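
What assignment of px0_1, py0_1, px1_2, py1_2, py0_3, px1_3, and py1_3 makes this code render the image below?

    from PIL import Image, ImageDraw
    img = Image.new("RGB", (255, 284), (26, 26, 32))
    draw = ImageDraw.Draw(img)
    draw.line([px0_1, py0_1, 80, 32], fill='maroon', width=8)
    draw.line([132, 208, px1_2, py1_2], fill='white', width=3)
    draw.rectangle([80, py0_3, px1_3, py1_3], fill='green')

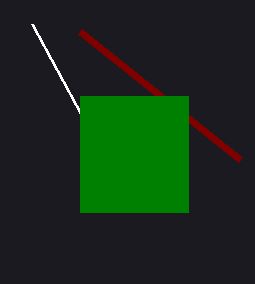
px0_1 = 240
py0_1 = 160
px1_2 = 32
py1_2 = 24
py0_3 = 96
px1_3 = 188
py1_3 = 212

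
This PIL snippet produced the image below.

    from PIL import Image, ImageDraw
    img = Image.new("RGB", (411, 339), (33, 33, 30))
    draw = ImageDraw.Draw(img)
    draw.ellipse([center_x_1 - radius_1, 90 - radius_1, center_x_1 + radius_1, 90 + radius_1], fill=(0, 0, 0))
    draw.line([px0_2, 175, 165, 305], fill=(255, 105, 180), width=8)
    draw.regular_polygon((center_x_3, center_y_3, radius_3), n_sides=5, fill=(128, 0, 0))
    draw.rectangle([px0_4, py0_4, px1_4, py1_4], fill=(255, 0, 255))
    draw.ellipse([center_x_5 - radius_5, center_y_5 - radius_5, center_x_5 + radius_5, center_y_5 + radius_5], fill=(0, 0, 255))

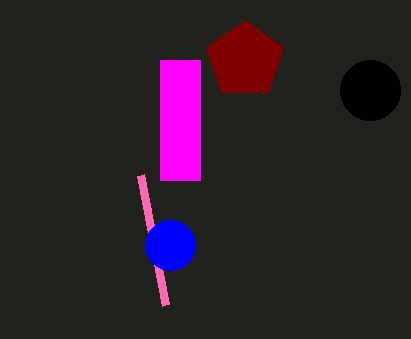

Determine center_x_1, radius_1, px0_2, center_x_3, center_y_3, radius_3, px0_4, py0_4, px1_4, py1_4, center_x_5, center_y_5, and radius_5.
center_x_1 = 370; radius_1 = 30; px0_2 = 140; center_x_3 = 245; center_y_3 = 60; radius_3 = 40; px0_4 = 160; py0_4 = 60; px1_4 = 200; py1_4 = 180; center_x_5 = 170; center_y_5 = 245; radius_5 = 25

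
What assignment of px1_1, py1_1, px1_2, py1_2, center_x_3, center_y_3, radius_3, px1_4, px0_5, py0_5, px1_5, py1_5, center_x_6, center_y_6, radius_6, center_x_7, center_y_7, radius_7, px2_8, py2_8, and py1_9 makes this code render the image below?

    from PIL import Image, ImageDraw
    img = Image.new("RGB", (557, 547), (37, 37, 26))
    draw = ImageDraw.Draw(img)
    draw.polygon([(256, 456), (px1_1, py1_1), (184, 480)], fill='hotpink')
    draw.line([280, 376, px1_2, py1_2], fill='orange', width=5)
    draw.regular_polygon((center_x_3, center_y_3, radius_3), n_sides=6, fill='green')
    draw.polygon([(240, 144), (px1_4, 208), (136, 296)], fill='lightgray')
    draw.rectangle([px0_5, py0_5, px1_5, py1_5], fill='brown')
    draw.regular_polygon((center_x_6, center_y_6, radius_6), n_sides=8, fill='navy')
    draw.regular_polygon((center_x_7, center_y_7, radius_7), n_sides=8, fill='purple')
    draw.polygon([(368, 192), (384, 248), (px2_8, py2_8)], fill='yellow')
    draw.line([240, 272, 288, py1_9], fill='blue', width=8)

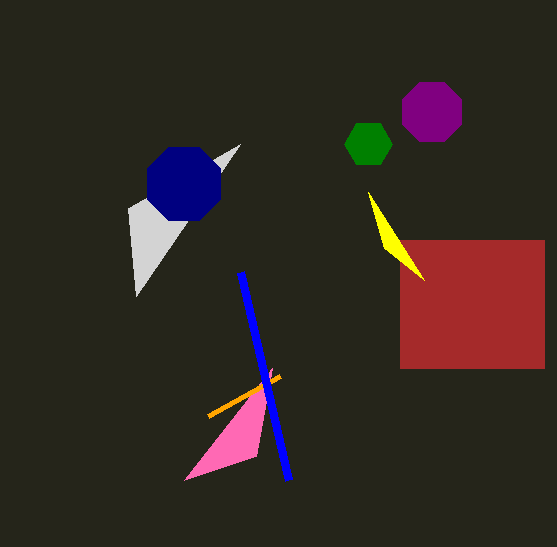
px1_1 = 272; py1_1 = 368; px1_2 = 208; py1_2 = 416; center_x_3 = 368; center_y_3 = 144; radius_3 = 24; px1_4 = 128; px0_5 = 400; py0_5 = 240; px1_5 = 544; py1_5 = 368; center_x_6 = 184; center_y_6 = 184; radius_6 = 40; center_x_7 = 432; center_y_7 = 112; radius_7 = 32; px2_8 = 424; py2_8 = 280; py1_9 = 480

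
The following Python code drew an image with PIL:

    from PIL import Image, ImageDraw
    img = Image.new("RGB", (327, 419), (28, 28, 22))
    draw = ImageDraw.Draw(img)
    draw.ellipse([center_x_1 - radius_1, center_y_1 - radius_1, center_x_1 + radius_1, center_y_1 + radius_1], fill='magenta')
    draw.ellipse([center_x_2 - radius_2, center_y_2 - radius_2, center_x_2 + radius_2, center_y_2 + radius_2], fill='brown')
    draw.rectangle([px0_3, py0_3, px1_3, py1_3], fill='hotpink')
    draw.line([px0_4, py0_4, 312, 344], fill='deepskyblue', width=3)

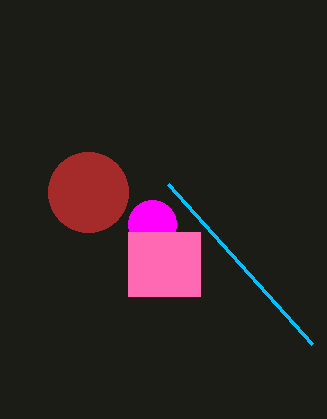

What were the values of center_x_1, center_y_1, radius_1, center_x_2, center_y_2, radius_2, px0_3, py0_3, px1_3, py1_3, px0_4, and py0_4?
center_x_1 = 152
center_y_1 = 224
radius_1 = 24
center_x_2 = 88
center_y_2 = 192
radius_2 = 40
px0_3 = 128
py0_3 = 232
px1_3 = 200
py1_3 = 296
px0_4 = 168
py0_4 = 184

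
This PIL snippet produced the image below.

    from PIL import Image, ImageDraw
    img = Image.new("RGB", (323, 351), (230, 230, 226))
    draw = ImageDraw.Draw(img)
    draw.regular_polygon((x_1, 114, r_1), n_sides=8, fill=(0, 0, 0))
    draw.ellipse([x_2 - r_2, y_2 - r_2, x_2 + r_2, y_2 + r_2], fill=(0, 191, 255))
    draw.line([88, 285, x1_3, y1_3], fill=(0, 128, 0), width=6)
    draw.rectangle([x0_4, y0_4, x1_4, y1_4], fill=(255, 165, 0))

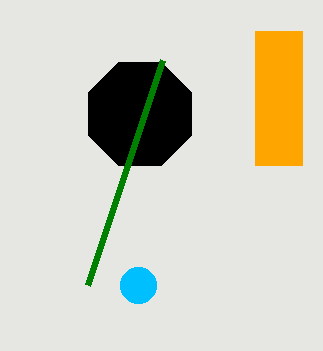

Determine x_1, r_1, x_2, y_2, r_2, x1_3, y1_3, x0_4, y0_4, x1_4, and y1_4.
x_1 = 140, r_1 = 56, x_2 = 138, y_2 = 285, r_2 = 18, x1_3 = 163, y1_3 = 60, x0_4 = 255, y0_4 = 31, x1_4 = 302, y1_4 = 165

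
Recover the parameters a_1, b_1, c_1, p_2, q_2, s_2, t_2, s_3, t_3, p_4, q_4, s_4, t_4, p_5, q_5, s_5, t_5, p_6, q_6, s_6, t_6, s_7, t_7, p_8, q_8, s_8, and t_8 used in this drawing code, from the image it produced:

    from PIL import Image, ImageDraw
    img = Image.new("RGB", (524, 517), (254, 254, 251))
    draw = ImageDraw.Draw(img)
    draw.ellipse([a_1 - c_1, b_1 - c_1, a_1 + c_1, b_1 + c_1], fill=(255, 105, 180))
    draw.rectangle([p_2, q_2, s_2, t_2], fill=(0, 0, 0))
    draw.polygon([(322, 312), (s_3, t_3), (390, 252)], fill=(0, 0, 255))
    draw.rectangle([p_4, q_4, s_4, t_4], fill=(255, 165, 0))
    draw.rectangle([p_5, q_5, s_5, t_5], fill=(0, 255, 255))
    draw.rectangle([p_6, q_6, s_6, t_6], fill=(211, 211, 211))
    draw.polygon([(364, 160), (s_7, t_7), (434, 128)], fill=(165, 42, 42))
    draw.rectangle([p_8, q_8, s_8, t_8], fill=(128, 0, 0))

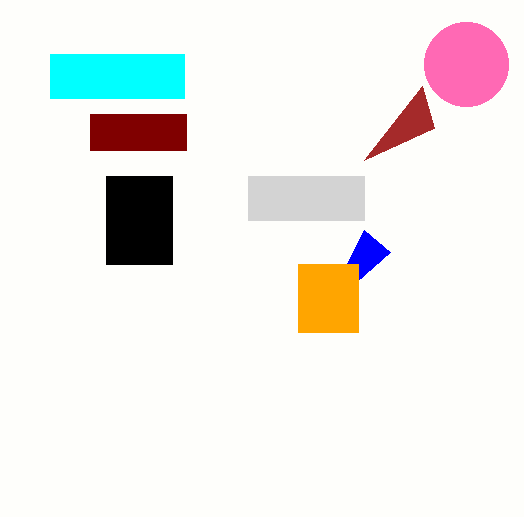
a_1 = 466; b_1 = 64; c_1 = 42; p_2 = 106; q_2 = 176; s_2 = 172; t_2 = 264; s_3 = 364; t_3 = 230; p_4 = 298; q_4 = 264; s_4 = 358; t_4 = 332; p_5 = 50; q_5 = 54; s_5 = 184; t_5 = 98; p_6 = 248; q_6 = 176; s_6 = 364; t_6 = 220; s_7 = 422; t_7 = 86; p_8 = 90; q_8 = 114; s_8 = 186; t_8 = 150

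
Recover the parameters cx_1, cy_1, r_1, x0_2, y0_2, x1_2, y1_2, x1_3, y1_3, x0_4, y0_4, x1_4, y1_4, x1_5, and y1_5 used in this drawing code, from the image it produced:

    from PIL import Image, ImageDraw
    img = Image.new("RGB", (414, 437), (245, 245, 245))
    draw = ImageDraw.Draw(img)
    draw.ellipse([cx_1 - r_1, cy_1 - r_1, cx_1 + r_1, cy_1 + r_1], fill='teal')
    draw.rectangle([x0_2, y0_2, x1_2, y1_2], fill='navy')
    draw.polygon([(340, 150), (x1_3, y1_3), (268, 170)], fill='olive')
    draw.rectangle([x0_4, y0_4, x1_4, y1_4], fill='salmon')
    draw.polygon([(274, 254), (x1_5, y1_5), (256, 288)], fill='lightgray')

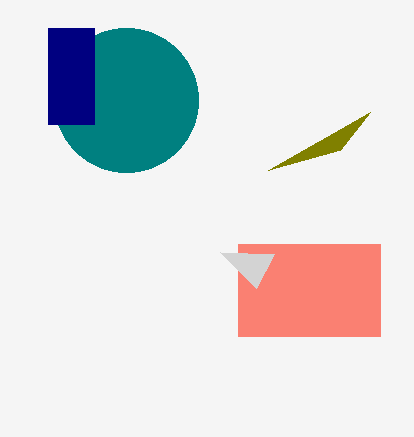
cx_1 = 126; cy_1 = 100; r_1 = 72; x0_2 = 48; y0_2 = 28; x1_2 = 94; y1_2 = 124; x1_3 = 370; y1_3 = 112; x0_4 = 238; y0_4 = 244; x1_4 = 380; y1_4 = 336; x1_5 = 220; y1_5 = 252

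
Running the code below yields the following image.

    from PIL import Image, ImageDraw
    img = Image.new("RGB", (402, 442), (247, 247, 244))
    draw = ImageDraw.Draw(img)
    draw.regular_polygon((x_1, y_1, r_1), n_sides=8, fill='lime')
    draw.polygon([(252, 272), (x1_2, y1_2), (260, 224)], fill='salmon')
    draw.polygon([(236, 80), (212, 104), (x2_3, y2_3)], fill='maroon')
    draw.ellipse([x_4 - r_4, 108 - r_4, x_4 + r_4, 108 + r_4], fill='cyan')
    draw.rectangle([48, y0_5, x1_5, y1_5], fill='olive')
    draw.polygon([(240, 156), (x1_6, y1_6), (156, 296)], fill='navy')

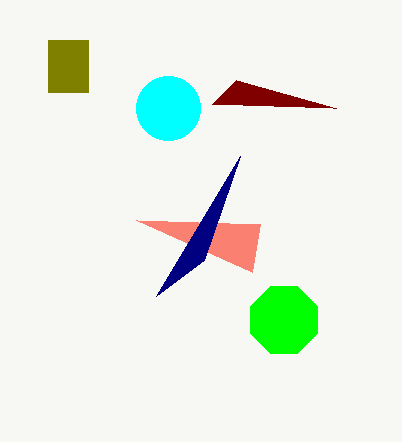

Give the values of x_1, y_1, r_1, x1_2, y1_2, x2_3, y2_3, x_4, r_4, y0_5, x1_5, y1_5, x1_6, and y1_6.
x_1 = 284
y_1 = 320
r_1 = 36
x1_2 = 136
y1_2 = 220
x2_3 = 336
y2_3 = 108
x_4 = 168
r_4 = 32
y0_5 = 40
x1_5 = 88
y1_5 = 92
x1_6 = 204
y1_6 = 260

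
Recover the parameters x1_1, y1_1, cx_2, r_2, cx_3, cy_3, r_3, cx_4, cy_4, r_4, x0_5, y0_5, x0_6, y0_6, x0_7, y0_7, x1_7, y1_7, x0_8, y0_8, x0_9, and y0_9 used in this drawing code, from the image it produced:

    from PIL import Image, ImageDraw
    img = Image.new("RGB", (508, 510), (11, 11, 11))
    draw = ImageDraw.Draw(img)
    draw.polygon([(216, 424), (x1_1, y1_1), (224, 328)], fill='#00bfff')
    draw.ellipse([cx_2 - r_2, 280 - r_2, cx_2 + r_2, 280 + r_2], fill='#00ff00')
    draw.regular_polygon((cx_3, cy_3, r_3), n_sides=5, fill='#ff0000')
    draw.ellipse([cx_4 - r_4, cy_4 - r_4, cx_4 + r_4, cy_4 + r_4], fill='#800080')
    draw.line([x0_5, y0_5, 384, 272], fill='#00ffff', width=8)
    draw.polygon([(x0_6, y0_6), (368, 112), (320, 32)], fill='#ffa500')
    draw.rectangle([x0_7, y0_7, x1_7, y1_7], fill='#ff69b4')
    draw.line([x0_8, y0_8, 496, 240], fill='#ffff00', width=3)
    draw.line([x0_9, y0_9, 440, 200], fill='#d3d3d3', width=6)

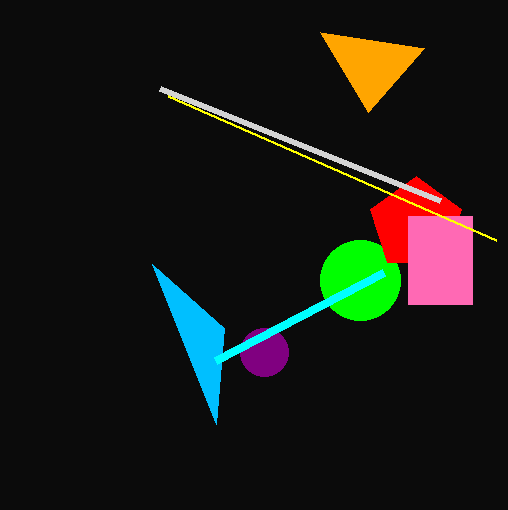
x1_1 = 152, y1_1 = 264, cx_2 = 360, r_2 = 40, cx_3 = 416, cy_3 = 224, r_3 = 48, cx_4 = 264, cy_4 = 352, r_4 = 24, x0_5 = 216, y0_5 = 360, x0_6 = 424, y0_6 = 48, x0_7 = 408, y0_7 = 216, x1_7 = 472, y1_7 = 304, x0_8 = 168, y0_8 = 96, x0_9 = 160, y0_9 = 88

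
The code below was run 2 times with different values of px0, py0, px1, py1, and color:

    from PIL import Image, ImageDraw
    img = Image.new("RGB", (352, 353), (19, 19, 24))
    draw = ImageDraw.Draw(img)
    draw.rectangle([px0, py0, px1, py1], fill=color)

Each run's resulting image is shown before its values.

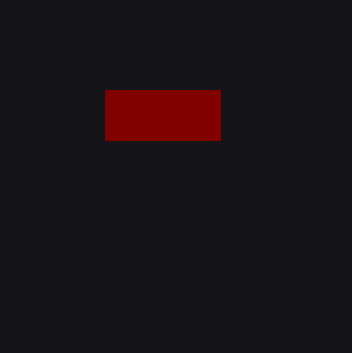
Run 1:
px0 = 105; py0 = 90; px1 = 220; py1 = 140; color = 'maroon'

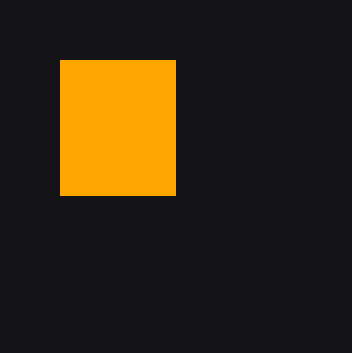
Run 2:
px0 = 60, py0 = 60, px1 = 175, py1 = 195, color = 'orange'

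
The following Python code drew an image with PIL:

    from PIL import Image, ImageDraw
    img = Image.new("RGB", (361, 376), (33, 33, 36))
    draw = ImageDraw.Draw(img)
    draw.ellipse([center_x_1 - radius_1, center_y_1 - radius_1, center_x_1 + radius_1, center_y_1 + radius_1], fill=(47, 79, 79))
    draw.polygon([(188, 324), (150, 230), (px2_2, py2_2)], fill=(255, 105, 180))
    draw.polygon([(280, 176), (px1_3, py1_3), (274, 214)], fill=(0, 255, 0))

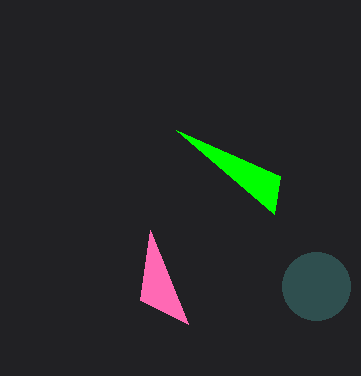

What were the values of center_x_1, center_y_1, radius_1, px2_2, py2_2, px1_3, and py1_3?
center_x_1 = 316
center_y_1 = 286
radius_1 = 34
px2_2 = 140
py2_2 = 300
px1_3 = 176
py1_3 = 130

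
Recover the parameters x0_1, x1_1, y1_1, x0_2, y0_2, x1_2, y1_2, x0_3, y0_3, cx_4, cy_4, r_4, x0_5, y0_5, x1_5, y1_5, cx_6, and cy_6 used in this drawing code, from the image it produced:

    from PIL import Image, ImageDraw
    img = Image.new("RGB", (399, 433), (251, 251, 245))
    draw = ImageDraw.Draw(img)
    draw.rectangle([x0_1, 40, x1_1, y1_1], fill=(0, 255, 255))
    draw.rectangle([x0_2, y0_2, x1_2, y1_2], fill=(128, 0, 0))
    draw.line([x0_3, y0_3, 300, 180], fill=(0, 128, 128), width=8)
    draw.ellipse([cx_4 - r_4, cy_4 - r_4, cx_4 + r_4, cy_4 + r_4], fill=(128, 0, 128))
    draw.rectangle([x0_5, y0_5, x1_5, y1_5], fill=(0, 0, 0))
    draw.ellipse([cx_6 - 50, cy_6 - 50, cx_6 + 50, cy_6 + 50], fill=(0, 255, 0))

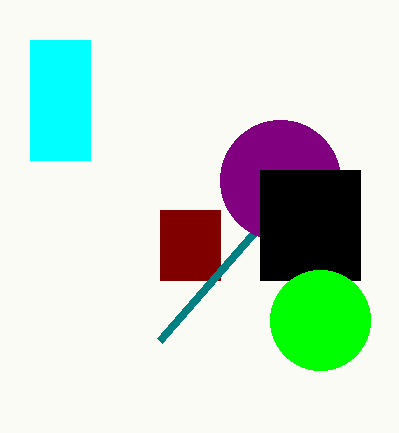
x0_1 = 30, x1_1 = 90, y1_1 = 160, x0_2 = 160, y0_2 = 210, x1_2 = 220, y1_2 = 280, x0_3 = 160, y0_3 = 340, cx_4 = 280, cy_4 = 180, r_4 = 60, x0_5 = 260, y0_5 = 170, x1_5 = 360, y1_5 = 280, cx_6 = 320, cy_6 = 320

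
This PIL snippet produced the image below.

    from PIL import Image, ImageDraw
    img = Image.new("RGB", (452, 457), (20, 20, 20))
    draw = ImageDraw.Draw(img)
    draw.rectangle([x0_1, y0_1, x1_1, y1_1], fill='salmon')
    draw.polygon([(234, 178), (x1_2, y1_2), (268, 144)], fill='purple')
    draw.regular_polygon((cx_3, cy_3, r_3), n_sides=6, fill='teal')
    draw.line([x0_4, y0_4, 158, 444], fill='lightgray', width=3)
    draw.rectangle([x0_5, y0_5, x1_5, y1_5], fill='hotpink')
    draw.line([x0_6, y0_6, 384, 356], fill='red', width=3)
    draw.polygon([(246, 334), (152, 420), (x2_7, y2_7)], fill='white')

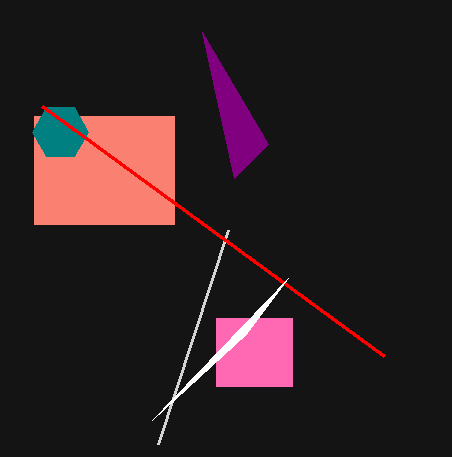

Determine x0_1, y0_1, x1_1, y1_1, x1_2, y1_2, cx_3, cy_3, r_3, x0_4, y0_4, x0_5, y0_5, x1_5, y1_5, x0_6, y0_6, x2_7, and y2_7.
x0_1 = 34
y0_1 = 116
x1_1 = 174
y1_1 = 224
x1_2 = 202
y1_2 = 32
cx_3 = 60
cy_3 = 132
r_3 = 28
x0_4 = 228
y0_4 = 230
x0_5 = 216
y0_5 = 318
x1_5 = 292
y1_5 = 386
x0_6 = 42
y0_6 = 106
x2_7 = 288
y2_7 = 278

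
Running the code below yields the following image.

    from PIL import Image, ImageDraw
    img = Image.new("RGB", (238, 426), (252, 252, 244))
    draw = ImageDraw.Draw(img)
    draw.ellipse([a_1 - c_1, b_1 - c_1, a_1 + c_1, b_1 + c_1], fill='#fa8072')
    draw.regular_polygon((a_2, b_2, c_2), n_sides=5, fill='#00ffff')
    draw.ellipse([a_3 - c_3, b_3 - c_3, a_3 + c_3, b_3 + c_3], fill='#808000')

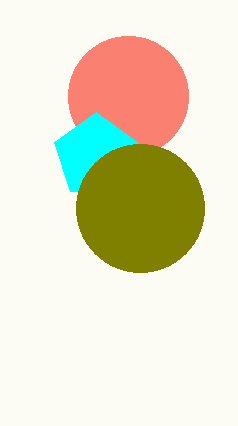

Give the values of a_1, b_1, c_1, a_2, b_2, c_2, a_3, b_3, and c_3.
a_1 = 128
b_1 = 96
c_1 = 60
a_2 = 96
b_2 = 156
c_2 = 44
a_3 = 140
b_3 = 208
c_3 = 64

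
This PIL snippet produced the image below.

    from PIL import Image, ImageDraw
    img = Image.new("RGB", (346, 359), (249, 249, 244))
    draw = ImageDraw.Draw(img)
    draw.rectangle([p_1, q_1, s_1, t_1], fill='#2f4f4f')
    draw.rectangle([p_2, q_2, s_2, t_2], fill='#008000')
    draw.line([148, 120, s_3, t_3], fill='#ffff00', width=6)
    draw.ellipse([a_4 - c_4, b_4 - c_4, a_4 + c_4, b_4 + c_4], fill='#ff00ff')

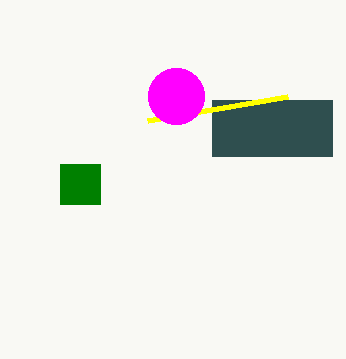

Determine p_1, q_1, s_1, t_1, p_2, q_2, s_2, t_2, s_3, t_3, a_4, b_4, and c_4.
p_1 = 212, q_1 = 100, s_1 = 332, t_1 = 156, p_2 = 60, q_2 = 164, s_2 = 100, t_2 = 204, s_3 = 288, t_3 = 96, a_4 = 176, b_4 = 96, c_4 = 28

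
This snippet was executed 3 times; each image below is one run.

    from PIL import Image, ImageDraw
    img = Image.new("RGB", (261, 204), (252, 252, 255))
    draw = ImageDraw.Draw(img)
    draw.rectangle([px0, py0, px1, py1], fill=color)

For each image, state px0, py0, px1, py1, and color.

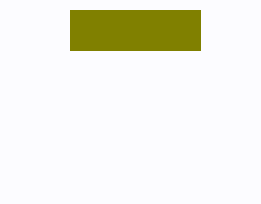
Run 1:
px0 = 70, py0 = 10, px1 = 200, py1 = 50, color = 'olive'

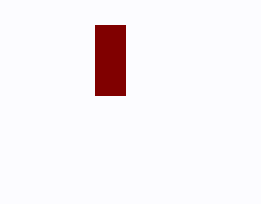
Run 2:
px0 = 95; py0 = 25; px1 = 125; py1 = 95; color = 'maroon'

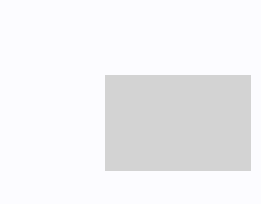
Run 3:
px0 = 105, py0 = 75, px1 = 250, py1 = 170, color = 'lightgray'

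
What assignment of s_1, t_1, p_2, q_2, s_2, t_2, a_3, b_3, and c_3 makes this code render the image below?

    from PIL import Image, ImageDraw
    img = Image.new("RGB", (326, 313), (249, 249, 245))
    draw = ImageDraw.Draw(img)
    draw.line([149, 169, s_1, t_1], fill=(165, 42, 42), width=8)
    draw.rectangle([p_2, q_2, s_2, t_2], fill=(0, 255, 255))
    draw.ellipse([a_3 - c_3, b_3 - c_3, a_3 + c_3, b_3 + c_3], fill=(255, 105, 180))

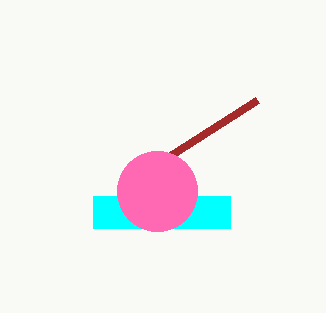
s_1 = 257; t_1 = 100; p_2 = 93; q_2 = 196; s_2 = 230; t_2 = 228; a_3 = 157; b_3 = 191; c_3 = 40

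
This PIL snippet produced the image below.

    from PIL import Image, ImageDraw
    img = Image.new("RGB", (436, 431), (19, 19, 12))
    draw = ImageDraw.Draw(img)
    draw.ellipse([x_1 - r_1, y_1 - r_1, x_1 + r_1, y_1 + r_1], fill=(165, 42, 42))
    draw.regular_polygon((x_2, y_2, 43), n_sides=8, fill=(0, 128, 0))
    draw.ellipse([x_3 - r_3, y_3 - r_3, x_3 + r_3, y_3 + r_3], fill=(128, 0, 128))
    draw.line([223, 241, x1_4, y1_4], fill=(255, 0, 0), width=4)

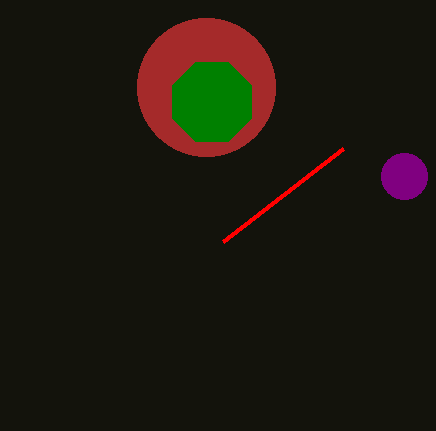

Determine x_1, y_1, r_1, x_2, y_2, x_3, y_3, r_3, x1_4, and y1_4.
x_1 = 206; y_1 = 87; r_1 = 69; x_2 = 212; y_2 = 102; x_3 = 404; y_3 = 176; r_3 = 23; x1_4 = 343; y1_4 = 148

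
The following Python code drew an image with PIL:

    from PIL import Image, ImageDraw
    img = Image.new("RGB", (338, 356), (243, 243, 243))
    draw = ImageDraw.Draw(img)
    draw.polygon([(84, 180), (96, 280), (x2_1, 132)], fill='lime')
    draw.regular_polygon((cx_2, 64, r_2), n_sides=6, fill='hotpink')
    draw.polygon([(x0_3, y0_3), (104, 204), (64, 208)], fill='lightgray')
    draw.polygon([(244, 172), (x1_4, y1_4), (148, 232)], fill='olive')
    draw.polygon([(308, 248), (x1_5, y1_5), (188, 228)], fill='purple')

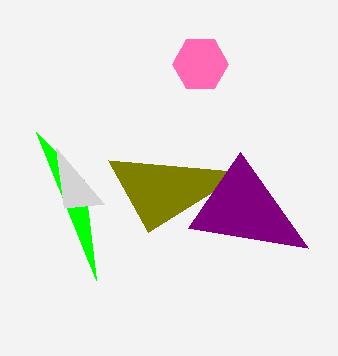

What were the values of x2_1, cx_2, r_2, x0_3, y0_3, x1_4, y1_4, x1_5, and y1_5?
x2_1 = 36; cx_2 = 200; r_2 = 28; x0_3 = 56; y0_3 = 148; x1_4 = 108; y1_4 = 160; x1_5 = 240; y1_5 = 152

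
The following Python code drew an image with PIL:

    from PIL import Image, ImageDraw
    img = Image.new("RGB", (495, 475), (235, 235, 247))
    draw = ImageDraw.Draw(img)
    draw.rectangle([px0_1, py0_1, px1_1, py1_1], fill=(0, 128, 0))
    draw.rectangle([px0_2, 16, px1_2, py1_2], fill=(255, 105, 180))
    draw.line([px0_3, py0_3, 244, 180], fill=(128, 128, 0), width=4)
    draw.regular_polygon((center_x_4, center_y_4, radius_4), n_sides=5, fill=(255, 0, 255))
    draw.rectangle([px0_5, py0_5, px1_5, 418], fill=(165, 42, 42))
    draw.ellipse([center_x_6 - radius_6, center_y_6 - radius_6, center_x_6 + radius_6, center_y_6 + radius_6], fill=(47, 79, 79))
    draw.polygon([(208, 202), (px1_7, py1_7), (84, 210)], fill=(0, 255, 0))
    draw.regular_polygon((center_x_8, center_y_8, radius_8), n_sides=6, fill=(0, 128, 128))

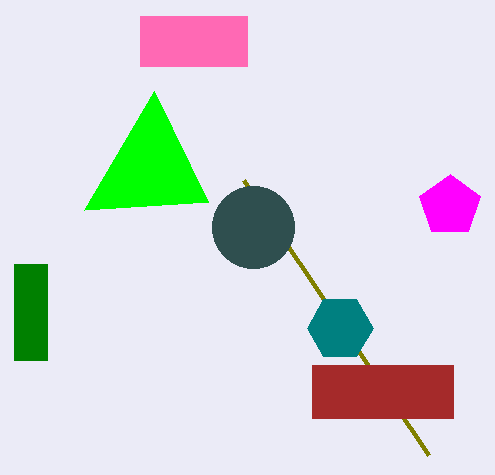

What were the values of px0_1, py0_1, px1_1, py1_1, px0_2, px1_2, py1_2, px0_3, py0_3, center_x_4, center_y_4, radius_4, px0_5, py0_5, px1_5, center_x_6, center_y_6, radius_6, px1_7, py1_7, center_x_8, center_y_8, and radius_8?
px0_1 = 14; py0_1 = 264; px1_1 = 47; py1_1 = 360; px0_2 = 140; px1_2 = 247; py1_2 = 66; px0_3 = 429; py0_3 = 455; center_x_4 = 450; center_y_4 = 206; radius_4 = 32; px0_5 = 312; py0_5 = 365; px1_5 = 453; center_x_6 = 253; center_y_6 = 227; radius_6 = 41; px1_7 = 154; py1_7 = 91; center_x_8 = 340; center_y_8 = 328; radius_8 = 33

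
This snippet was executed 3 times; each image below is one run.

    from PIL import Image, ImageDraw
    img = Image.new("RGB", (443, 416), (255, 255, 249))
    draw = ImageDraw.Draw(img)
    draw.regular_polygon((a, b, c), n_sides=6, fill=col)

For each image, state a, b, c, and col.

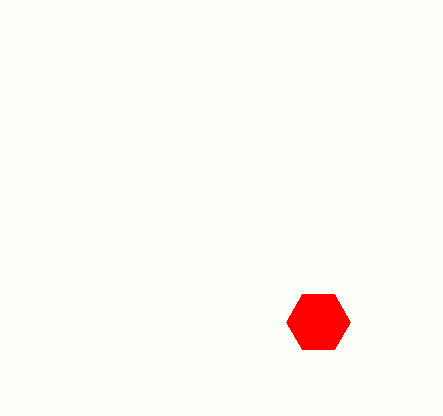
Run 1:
a = 318
b = 322
c = 32
col = 'red'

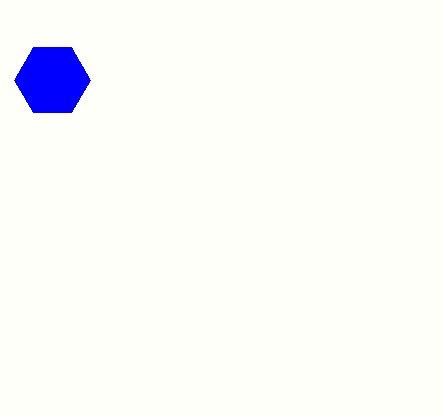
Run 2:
a = 52
b = 80
c = 38
col = 'blue'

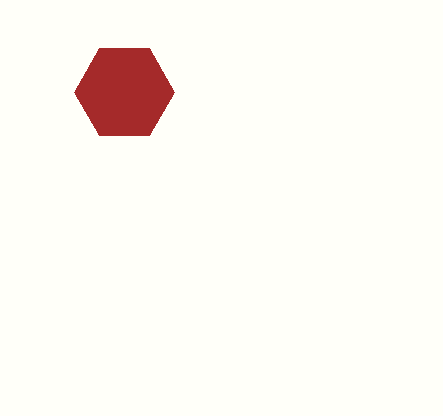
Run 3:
a = 124; b = 92; c = 50; col = 'brown'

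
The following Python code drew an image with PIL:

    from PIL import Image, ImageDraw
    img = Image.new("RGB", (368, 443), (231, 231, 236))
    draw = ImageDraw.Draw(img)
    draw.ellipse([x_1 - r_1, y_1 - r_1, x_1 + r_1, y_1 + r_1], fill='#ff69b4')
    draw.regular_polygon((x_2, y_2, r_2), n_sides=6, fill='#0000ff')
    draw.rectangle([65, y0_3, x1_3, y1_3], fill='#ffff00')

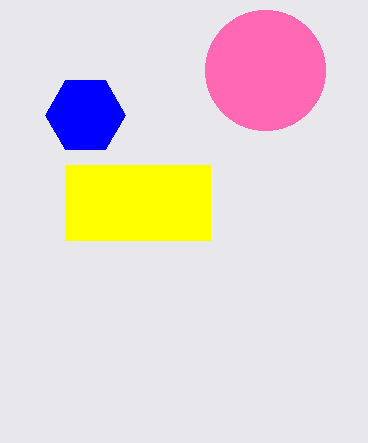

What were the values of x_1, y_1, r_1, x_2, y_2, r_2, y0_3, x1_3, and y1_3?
x_1 = 265, y_1 = 70, r_1 = 60, x_2 = 85, y_2 = 115, r_2 = 40, y0_3 = 165, x1_3 = 210, y1_3 = 240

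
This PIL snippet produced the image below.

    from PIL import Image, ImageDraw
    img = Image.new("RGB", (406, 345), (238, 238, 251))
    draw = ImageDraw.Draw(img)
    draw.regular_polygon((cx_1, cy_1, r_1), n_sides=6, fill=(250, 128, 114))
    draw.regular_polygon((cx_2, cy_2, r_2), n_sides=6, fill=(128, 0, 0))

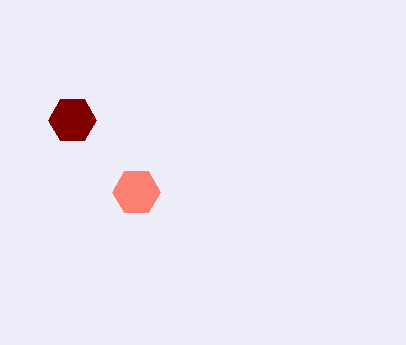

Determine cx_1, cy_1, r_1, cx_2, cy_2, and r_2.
cx_1 = 136
cy_1 = 192
r_1 = 24
cx_2 = 72
cy_2 = 120
r_2 = 24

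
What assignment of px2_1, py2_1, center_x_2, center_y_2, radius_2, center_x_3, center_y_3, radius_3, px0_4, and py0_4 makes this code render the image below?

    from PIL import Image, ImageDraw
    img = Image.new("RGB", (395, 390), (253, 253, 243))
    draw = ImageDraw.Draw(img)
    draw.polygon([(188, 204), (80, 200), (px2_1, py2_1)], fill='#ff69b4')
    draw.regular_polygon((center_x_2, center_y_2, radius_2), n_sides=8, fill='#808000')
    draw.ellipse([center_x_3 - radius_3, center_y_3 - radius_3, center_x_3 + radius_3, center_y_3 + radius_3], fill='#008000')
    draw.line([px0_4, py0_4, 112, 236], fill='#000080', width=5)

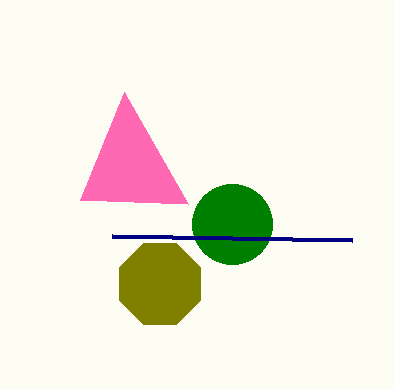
px2_1 = 124, py2_1 = 92, center_x_2 = 160, center_y_2 = 284, radius_2 = 44, center_x_3 = 232, center_y_3 = 224, radius_3 = 40, px0_4 = 352, py0_4 = 240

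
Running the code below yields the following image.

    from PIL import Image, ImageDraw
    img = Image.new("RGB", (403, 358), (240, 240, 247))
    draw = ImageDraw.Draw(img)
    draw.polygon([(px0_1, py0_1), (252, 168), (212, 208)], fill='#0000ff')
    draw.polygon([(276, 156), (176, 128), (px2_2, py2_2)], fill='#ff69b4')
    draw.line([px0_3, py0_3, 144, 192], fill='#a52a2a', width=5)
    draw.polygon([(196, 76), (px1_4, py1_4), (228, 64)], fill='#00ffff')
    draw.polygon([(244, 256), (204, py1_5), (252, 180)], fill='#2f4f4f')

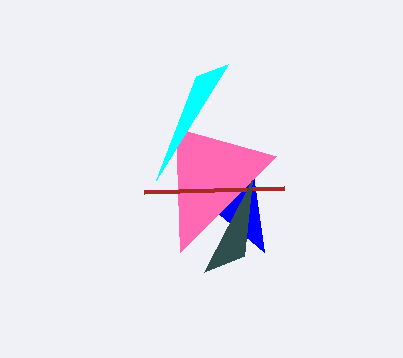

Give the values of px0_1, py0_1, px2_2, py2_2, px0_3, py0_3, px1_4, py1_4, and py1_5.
px0_1 = 264; py0_1 = 252; px2_2 = 180; py2_2 = 252; px0_3 = 284; py0_3 = 188; px1_4 = 156; py1_4 = 180; py1_5 = 272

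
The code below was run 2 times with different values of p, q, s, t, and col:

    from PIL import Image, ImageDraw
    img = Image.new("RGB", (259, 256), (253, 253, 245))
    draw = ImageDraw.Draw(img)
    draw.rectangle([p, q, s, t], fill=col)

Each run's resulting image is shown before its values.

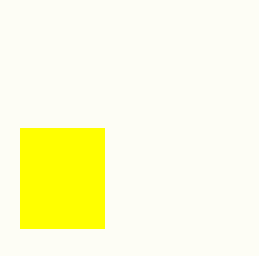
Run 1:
p = 20, q = 128, s = 104, t = 228, col = 'yellow'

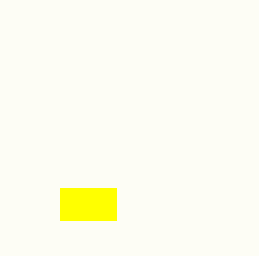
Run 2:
p = 60, q = 188, s = 116, t = 220, col = 'yellow'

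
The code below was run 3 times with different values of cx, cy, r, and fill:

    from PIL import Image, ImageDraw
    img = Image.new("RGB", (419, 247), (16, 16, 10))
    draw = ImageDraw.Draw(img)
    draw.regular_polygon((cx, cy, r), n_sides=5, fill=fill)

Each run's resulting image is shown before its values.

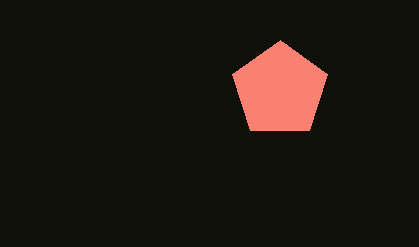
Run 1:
cx = 280, cy = 90, r = 50, fill = 'salmon'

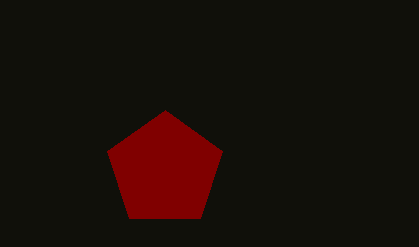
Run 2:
cx = 165
cy = 170
r = 60
fill = 'maroon'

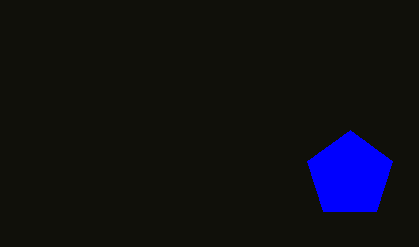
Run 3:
cx = 350, cy = 175, r = 45, fill = 'blue'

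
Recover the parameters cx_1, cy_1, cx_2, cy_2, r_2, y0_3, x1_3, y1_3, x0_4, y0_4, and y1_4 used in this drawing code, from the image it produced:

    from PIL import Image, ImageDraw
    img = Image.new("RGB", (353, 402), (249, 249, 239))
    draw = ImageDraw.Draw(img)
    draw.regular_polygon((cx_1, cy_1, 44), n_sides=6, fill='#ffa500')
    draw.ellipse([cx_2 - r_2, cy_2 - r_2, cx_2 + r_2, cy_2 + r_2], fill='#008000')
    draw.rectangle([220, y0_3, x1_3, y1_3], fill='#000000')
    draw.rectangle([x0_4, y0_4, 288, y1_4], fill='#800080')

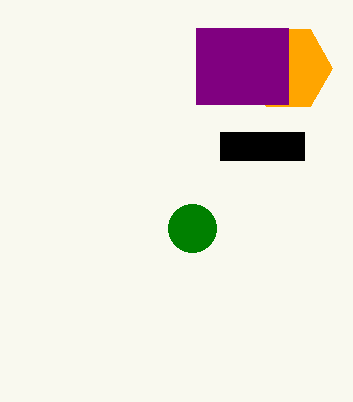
cx_1 = 288; cy_1 = 68; cx_2 = 192; cy_2 = 228; r_2 = 24; y0_3 = 132; x1_3 = 304; y1_3 = 160; x0_4 = 196; y0_4 = 28; y1_4 = 104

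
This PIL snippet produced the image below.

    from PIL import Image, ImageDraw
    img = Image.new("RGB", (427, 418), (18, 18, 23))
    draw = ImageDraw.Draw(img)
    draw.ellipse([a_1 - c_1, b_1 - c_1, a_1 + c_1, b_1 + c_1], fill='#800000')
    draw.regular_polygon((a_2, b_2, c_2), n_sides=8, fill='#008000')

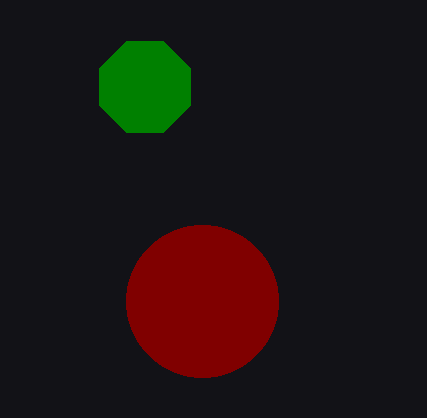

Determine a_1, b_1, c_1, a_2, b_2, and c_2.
a_1 = 202; b_1 = 301; c_1 = 76; a_2 = 145; b_2 = 87; c_2 = 49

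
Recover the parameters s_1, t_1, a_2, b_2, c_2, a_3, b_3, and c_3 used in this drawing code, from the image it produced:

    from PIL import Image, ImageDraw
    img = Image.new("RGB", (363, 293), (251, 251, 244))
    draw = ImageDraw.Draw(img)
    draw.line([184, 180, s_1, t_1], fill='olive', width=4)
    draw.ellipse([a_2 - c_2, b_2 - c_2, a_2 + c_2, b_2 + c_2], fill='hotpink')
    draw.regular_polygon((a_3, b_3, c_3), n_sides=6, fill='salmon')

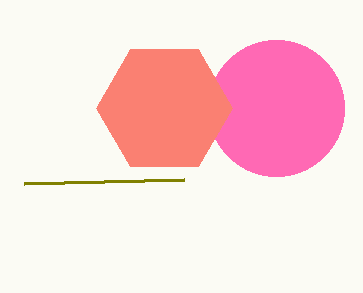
s_1 = 24; t_1 = 184; a_2 = 276; b_2 = 108; c_2 = 68; a_3 = 164; b_3 = 108; c_3 = 68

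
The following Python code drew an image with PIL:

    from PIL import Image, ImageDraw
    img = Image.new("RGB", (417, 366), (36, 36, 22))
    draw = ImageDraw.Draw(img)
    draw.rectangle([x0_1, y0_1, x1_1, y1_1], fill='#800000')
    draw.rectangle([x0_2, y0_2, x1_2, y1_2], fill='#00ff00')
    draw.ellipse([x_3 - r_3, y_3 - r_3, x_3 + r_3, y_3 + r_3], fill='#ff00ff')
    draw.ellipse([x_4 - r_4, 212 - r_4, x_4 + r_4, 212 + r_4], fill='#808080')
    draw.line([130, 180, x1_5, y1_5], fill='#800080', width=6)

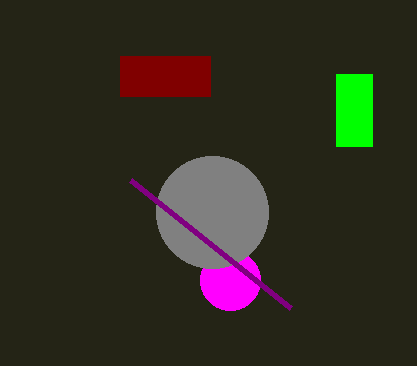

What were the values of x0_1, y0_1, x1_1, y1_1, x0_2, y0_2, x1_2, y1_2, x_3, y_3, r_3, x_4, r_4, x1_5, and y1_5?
x0_1 = 120, y0_1 = 56, x1_1 = 210, y1_1 = 96, x0_2 = 336, y0_2 = 74, x1_2 = 372, y1_2 = 146, x_3 = 230, y_3 = 280, r_3 = 30, x_4 = 212, r_4 = 56, x1_5 = 290, y1_5 = 308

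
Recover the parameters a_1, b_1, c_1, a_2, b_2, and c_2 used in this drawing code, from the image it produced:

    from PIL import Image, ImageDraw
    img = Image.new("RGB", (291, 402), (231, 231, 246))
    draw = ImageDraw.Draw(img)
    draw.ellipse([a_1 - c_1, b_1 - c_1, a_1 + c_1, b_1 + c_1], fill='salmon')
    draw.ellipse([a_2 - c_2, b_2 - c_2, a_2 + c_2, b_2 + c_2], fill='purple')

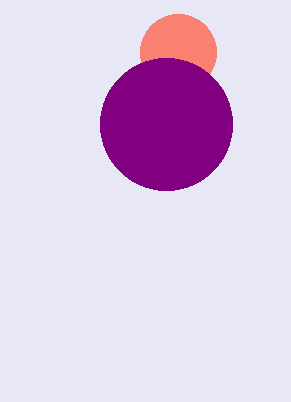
a_1 = 178
b_1 = 52
c_1 = 38
a_2 = 166
b_2 = 124
c_2 = 66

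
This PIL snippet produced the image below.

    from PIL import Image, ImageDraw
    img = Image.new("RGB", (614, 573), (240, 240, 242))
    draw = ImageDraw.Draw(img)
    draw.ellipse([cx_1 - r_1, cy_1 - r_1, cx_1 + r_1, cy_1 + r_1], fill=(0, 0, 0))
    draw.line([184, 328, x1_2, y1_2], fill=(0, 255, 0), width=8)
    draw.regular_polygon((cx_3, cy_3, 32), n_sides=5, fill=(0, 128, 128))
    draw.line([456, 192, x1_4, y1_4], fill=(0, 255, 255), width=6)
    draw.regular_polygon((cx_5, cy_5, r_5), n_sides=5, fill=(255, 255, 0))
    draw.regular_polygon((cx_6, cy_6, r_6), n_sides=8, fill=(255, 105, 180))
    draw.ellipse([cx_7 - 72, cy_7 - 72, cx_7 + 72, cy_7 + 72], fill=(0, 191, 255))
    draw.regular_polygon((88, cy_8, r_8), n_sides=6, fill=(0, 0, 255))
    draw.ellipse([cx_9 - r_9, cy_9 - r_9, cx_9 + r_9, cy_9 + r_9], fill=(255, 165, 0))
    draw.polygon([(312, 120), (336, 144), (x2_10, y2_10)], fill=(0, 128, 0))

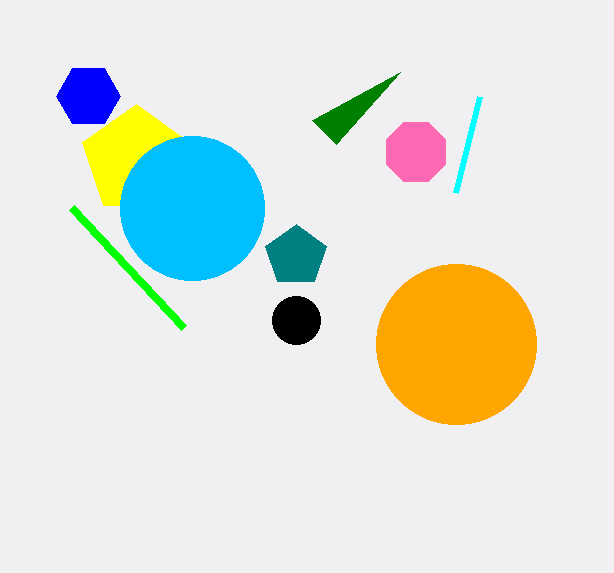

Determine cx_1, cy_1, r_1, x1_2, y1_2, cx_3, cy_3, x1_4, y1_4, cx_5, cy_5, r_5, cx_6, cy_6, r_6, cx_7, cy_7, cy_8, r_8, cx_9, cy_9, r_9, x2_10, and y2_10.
cx_1 = 296; cy_1 = 320; r_1 = 24; x1_2 = 72; y1_2 = 208; cx_3 = 296; cy_3 = 256; x1_4 = 480; y1_4 = 96; cx_5 = 136; cy_5 = 160; r_5 = 56; cx_6 = 416; cy_6 = 152; r_6 = 32; cx_7 = 192; cy_7 = 208; cy_8 = 96; r_8 = 32; cx_9 = 456; cy_9 = 344; r_9 = 80; x2_10 = 400; y2_10 = 72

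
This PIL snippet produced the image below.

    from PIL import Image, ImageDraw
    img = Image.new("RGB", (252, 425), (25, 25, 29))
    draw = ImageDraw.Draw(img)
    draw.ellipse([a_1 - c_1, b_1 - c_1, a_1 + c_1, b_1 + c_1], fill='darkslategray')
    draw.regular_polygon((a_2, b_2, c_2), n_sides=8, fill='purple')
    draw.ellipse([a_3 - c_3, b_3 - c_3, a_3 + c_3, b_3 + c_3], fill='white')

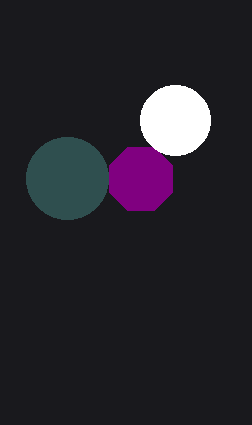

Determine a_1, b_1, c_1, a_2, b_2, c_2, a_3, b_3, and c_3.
a_1 = 67
b_1 = 178
c_1 = 41
a_2 = 141
b_2 = 179
c_2 = 34
a_3 = 175
b_3 = 120
c_3 = 35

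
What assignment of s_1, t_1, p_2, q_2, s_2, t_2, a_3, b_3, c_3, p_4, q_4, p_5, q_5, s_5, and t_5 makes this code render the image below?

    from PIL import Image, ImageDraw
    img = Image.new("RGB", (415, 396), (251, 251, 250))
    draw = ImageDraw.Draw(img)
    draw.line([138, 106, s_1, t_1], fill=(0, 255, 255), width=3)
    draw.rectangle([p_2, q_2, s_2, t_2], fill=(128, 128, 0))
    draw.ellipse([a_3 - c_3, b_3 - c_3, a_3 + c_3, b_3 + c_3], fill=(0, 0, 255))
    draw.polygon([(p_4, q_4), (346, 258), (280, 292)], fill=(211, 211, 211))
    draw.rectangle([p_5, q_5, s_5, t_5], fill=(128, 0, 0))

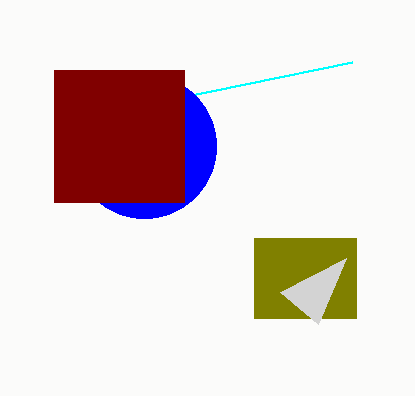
s_1 = 352
t_1 = 62
p_2 = 254
q_2 = 238
s_2 = 356
t_2 = 318
a_3 = 144
b_3 = 146
c_3 = 72
p_4 = 318
q_4 = 324
p_5 = 54
q_5 = 70
s_5 = 184
t_5 = 202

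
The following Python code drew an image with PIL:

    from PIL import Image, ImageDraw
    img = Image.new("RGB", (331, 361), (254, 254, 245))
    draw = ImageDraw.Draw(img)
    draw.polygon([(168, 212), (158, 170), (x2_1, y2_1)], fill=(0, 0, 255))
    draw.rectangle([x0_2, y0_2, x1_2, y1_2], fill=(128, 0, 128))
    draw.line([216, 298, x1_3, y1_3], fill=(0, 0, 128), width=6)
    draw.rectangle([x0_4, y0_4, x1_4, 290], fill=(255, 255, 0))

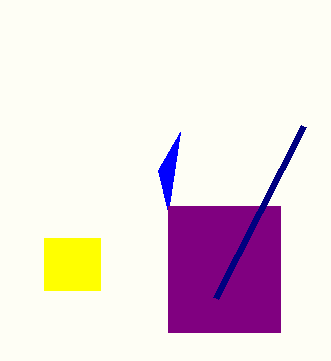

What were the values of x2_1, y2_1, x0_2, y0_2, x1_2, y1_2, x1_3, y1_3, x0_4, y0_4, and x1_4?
x2_1 = 180
y2_1 = 132
x0_2 = 168
y0_2 = 206
x1_2 = 280
y1_2 = 332
x1_3 = 304
y1_3 = 126
x0_4 = 44
y0_4 = 238
x1_4 = 100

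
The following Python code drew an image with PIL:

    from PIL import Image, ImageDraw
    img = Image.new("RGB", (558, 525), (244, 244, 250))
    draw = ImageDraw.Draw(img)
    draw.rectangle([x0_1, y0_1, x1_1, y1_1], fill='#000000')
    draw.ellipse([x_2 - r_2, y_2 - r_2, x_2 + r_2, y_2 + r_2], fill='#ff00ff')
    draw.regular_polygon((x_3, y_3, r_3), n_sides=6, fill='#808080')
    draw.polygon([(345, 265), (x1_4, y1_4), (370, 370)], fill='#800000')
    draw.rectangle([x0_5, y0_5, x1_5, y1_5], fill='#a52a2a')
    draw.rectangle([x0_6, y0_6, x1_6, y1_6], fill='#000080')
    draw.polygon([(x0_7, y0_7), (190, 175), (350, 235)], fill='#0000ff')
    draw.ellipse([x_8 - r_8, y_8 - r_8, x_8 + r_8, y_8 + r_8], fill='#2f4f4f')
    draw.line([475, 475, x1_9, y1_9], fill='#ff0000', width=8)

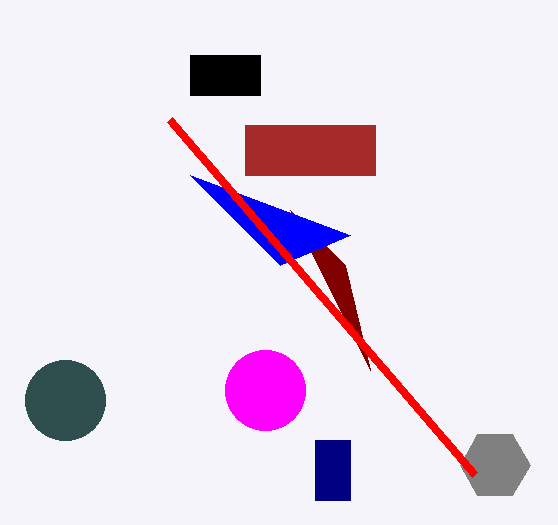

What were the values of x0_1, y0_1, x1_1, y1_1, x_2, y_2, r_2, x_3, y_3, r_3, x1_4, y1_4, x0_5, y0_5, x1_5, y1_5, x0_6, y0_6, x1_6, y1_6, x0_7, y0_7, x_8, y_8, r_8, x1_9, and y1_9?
x0_1 = 190
y0_1 = 55
x1_1 = 260
y1_1 = 95
x_2 = 265
y_2 = 390
r_2 = 40
x_3 = 495
y_3 = 465
r_3 = 35
x1_4 = 290
y1_4 = 210
x0_5 = 245
y0_5 = 125
x1_5 = 375
y1_5 = 175
x0_6 = 315
y0_6 = 440
x1_6 = 350
y1_6 = 500
x0_7 = 280
y0_7 = 265
x_8 = 65
y_8 = 400
r_8 = 40
x1_9 = 170
y1_9 = 120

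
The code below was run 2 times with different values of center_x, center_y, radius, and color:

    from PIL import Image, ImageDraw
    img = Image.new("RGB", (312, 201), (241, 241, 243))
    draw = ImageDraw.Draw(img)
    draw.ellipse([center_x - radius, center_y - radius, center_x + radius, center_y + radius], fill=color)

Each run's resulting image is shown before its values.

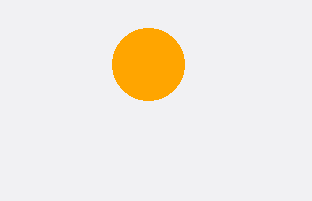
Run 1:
center_x = 148
center_y = 64
radius = 36
color = 'orange'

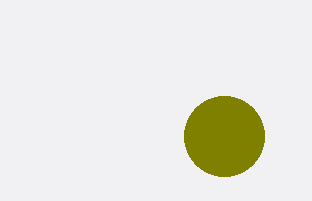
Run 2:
center_x = 224
center_y = 136
radius = 40
color = 'olive'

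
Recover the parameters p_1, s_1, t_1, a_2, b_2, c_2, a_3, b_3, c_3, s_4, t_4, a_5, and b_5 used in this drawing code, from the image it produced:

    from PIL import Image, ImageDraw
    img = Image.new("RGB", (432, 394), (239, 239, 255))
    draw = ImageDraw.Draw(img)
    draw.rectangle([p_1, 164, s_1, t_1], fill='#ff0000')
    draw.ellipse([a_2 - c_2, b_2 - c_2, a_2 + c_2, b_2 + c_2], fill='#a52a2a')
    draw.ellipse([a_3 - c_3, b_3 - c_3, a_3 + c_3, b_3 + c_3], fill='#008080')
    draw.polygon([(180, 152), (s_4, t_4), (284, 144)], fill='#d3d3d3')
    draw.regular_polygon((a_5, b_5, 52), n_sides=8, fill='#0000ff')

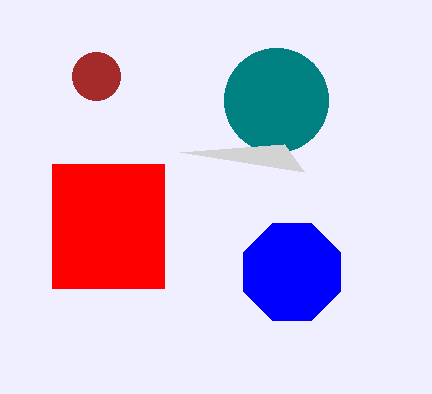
p_1 = 52
s_1 = 164
t_1 = 288
a_2 = 96
b_2 = 76
c_2 = 24
a_3 = 276
b_3 = 100
c_3 = 52
s_4 = 304
t_4 = 172
a_5 = 292
b_5 = 272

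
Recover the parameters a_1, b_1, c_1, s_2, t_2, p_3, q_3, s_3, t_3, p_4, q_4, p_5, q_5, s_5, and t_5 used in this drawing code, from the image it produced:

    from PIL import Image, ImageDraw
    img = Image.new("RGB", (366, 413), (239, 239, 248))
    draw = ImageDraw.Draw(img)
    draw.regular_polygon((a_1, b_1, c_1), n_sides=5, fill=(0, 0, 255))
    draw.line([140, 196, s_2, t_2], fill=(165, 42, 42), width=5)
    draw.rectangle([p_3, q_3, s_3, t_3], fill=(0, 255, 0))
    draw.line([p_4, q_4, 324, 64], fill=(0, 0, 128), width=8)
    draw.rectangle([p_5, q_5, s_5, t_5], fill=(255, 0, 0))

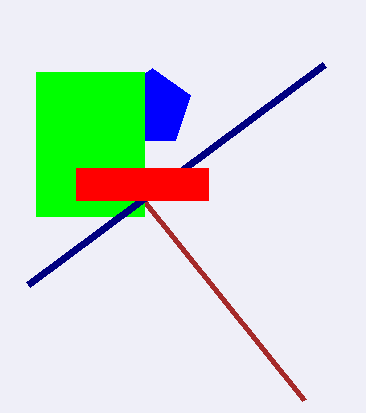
a_1 = 152, b_1 = 108, c_1 = 40, s_2 = 304, t_2 = 400, p_3 = 36, q_3 = 72, s_3 = 144, t_3 = 216, p_4 = 28, q_4 = 284, p_5 = 76, q_5 = 168, s_5 = 208, t_5 = 200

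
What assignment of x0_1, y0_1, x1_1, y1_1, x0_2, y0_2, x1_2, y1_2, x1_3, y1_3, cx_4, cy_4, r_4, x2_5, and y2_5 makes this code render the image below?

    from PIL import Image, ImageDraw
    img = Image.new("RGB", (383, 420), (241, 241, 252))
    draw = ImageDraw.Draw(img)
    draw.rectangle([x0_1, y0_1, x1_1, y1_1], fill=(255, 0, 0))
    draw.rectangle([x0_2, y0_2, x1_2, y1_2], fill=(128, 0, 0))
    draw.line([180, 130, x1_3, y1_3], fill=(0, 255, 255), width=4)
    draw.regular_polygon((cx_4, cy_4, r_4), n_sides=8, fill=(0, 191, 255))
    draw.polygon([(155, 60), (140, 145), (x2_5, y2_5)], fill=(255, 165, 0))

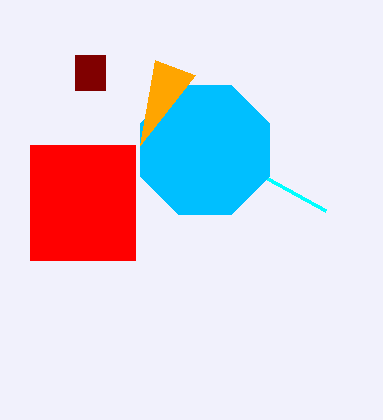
x0_1 = 30
y0_1 = 145
x1_1 = 135
y1_1 = 260
x0_2 = 75
y0_2 = 55
x1_2 = 105
y1_2 = 90
x1_3 = 325
y1_3 = 210
cx_4 = 205
cy_4 = 150
r_4 = 70
x2_5 = 195
y2_5 = 75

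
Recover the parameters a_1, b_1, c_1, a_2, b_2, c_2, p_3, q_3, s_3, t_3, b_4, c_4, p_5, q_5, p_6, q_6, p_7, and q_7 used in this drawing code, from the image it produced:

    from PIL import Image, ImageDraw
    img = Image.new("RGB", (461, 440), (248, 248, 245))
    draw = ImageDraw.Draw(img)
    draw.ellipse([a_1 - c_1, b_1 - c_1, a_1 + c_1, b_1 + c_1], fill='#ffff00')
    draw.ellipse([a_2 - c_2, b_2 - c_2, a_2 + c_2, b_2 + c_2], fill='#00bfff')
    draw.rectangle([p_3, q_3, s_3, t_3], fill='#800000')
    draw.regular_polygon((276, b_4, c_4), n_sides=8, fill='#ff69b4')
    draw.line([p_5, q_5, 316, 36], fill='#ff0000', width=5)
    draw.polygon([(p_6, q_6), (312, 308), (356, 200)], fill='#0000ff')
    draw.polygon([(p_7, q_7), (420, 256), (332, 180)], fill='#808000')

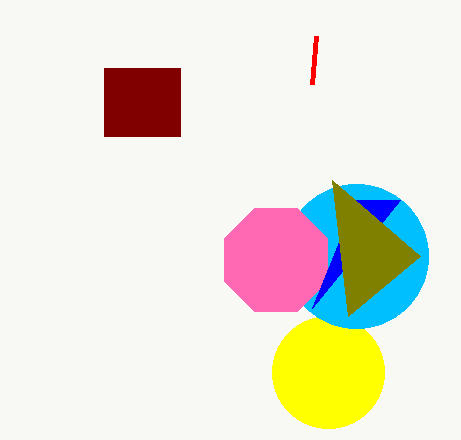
a_1 = 328, b_1 = 372, c_1 = 56, a_2 = 356, b_2 = 256, c_2 = 72, p_3 = 104, q_3 = 68, s_3 = 180, t_3 = 136, b_4 = 260, c_4 = 56, p_5 = 312, q_5 = 84, p_6 = 400, q_6 = 200, p_7 = 348, q_7 = 316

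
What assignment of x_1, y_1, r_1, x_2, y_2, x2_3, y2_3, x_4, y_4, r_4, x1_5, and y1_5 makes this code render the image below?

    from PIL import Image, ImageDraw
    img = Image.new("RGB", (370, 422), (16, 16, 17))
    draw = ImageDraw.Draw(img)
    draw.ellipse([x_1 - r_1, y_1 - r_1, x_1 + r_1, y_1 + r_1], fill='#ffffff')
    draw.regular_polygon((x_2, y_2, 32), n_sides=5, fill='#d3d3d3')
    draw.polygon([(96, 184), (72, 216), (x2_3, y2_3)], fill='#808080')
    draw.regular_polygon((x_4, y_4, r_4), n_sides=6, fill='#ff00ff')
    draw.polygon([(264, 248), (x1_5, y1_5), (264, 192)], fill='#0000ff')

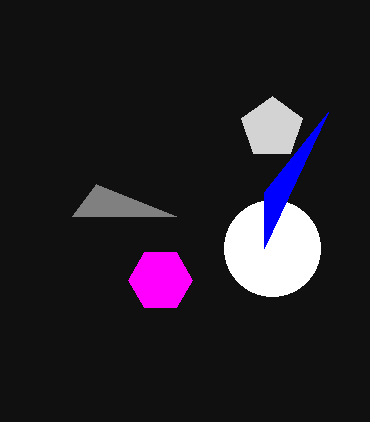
x_1 = 272; y_1 = 248; r_1 = 48; x_2 = 272; y_2 = 128; x2_3 = 176; y2_3 = 216; x_4 = 160; y_4 = 280; r_4 = 32; x1_5 = 328; y1_5 = 112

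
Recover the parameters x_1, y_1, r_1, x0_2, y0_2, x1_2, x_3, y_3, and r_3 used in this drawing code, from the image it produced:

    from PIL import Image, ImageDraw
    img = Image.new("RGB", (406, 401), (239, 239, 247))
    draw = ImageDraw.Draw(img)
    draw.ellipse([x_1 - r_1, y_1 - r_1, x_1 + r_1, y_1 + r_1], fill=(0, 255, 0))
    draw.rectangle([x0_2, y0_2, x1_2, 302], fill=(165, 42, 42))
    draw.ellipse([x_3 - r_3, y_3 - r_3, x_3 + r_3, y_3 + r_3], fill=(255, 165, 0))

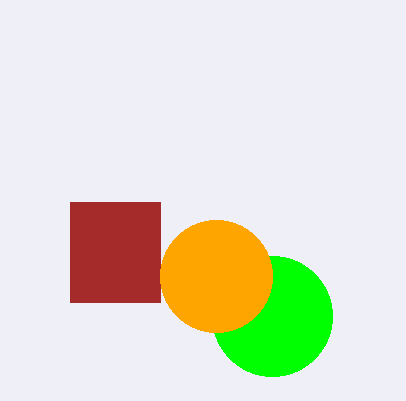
x_1 = 272, y_1 = 316, r_1 = 60, x0_2 = 70, y0_2 = 202, x1_2 = 160, x_3 = 216, y_3 = 276, r_3 = 56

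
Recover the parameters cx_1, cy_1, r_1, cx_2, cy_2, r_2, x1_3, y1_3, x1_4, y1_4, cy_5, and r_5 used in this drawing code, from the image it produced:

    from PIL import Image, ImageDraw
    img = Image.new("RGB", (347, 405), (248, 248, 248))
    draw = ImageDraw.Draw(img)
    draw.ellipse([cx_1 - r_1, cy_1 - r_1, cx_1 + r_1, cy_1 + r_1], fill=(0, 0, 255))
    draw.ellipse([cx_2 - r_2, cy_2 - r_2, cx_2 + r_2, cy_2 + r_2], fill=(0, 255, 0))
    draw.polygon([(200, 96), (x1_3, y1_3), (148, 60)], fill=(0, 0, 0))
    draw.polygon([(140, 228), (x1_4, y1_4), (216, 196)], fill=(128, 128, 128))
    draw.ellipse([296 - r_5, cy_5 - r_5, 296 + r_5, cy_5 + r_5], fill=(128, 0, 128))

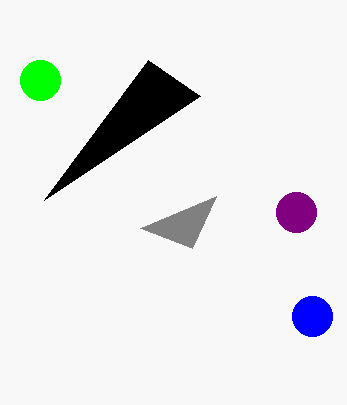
cx_1 = 312; cy_1 = 316; r_1 = 20; cx_2 = 40; cy_2 = 80; r_2 = 20; x1_3 = 44; y1_3 = 200; x1_4 = 192; y1_4 = 248; cy_5 = 212; r_5 = 20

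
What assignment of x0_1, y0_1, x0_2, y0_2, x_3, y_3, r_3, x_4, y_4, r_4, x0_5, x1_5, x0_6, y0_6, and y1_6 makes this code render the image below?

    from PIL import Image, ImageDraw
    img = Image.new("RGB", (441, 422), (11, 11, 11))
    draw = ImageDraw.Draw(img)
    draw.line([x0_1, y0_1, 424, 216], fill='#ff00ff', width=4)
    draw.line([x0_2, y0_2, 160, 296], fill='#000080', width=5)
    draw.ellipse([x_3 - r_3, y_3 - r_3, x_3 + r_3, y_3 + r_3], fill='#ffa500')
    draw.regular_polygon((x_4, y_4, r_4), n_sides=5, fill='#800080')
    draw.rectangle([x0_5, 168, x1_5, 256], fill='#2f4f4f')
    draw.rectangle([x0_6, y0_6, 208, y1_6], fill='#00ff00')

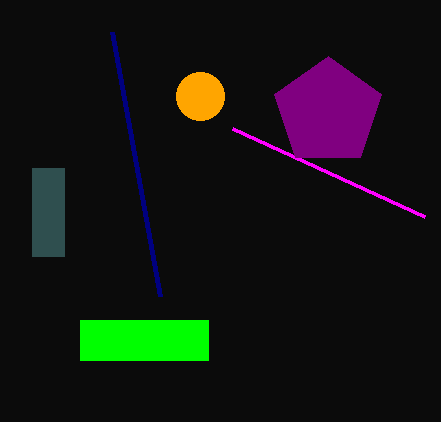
x0_1 = 232
y0_1 = 128
x0_2 = 112
y0_2 = 32
x_3 = 200
y_3 = 96
r_3 = 24
x_4 = 328
y_4 = 112
r_4 = 56
x0_5 = 32
x1_5 = 64
x0_6 = 80
y0_6 = 320
y1_6 = 360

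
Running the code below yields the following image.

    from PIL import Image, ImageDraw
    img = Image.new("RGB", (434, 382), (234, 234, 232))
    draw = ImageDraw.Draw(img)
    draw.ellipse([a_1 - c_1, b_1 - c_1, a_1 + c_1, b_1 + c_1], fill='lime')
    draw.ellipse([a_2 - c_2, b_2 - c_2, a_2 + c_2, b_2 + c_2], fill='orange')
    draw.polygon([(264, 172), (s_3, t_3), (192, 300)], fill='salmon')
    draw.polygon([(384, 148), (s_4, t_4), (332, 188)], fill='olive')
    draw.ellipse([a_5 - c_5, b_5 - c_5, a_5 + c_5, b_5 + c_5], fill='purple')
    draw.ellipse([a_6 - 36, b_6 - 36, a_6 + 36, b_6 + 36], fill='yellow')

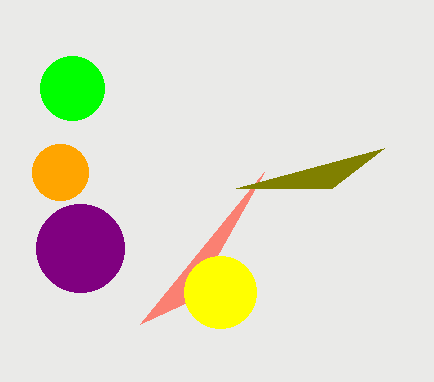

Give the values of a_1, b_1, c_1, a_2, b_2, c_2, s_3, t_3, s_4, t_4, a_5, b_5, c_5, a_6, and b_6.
a_1 = 72, b_1 = 88, c_1 = 32, a_2 = 60, b_2 = 172, c_2 = 28, s_3 = 140, t_3 = 324, s_4 = 236, t_4 = 188, a_5 = 80, b_5 = 248, c_5 = 44, a_6 = 220, b_6 = 292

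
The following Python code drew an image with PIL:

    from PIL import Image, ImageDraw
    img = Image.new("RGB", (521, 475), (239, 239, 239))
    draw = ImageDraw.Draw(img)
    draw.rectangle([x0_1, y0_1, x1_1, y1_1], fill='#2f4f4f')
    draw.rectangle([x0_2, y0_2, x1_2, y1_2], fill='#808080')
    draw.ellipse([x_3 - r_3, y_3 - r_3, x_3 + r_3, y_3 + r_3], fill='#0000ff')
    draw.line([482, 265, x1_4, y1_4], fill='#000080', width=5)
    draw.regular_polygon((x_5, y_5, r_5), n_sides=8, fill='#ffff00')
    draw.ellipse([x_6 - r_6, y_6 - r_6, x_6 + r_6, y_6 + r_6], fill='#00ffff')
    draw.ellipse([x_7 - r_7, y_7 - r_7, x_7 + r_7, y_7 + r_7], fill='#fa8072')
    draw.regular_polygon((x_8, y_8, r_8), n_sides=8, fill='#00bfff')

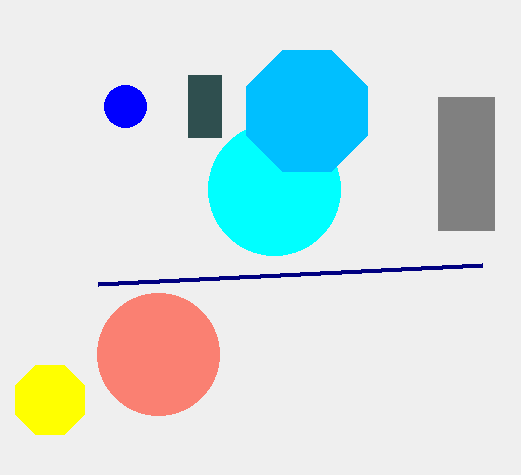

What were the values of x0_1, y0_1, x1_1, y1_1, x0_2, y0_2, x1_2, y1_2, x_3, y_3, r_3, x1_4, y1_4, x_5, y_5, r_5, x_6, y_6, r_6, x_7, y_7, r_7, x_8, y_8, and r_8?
x0_1 = 188, y0_1 = 75, x1_1 = 221, y1_1 = 137, x0_2 = 438, y0_2 = 97, x1_2 = 494, y1_2 = 230, x_3 = 125, y_3 = 106, r_3 = 21, x1_4 = 98, y1_4 = 284, x_5 = 50, y_5 = 400, r_5 = 37, x_6 = 274, y_6 = 189, r_6 = 66, x_7 = 158, y_7 = 354, r_7 = 61, x_8 = 307, y_8 = 111, r_8 = 65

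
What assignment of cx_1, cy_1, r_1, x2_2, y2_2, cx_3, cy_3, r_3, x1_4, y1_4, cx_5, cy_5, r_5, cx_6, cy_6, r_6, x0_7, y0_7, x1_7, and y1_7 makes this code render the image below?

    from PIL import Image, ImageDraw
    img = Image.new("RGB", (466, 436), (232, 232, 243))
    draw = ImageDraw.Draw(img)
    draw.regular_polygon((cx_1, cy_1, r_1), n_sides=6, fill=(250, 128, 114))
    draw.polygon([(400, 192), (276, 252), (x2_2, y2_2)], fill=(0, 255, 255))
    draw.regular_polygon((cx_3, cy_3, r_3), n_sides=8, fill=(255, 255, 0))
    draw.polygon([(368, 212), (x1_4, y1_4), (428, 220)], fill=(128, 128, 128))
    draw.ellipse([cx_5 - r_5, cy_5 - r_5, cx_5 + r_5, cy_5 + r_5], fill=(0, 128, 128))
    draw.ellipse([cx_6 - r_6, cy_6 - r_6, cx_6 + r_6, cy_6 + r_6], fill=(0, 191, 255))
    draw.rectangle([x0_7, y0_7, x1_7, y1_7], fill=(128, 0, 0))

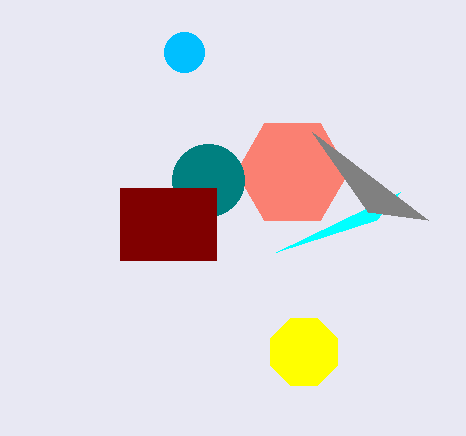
cx_1 = 292, cy_1 = 172, r_1 = 56, x2_2 = 376, y2_2 = 220, cx_3 = 304, cy_3 = 352, r_3 = 36, x1_4 = 312, y1_4 = 132, cx_5 = 208, cy_5 = 180, r_5 = 36, cx_6 = 184, cy_6 = 52, r_6 = 20, x0_7 = 120, y0_7 = 188, x1_7 = 216, y1_7 = 260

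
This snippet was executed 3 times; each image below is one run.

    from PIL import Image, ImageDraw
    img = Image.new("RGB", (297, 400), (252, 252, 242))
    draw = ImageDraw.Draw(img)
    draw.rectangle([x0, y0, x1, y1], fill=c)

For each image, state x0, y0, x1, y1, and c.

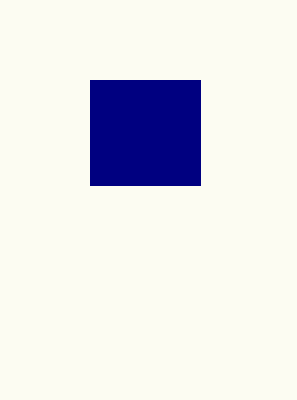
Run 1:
x0 = 90; y0 = 80; x1 = 200; y1 = 185; c = 'navy'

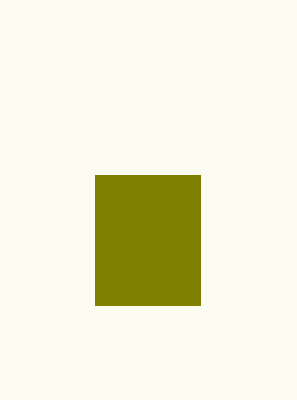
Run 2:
x0 = 95; y0 = 175; x1 = 200; y1 = 305; c = 'olive'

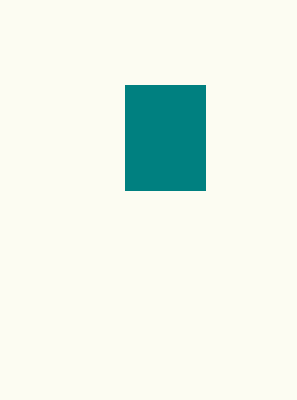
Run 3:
x0 = 125, y0 = 85, x1 = 205, y1 = 190, c = 'teal'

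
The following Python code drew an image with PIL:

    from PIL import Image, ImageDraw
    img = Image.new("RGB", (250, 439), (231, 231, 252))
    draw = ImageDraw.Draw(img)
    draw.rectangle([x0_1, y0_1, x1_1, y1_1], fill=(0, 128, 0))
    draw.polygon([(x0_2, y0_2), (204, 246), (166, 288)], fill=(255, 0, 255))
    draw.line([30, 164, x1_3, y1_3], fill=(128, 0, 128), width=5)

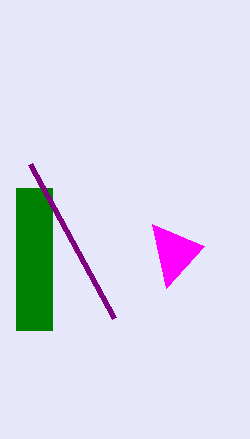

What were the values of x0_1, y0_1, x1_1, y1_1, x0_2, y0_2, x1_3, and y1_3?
x0_1 = 16; y0_1 = 188; x1_1 = 52; y1_1 = 330; x0_2 = 152; y0_2 = 224; x1_3 = 114; y1_3 = 318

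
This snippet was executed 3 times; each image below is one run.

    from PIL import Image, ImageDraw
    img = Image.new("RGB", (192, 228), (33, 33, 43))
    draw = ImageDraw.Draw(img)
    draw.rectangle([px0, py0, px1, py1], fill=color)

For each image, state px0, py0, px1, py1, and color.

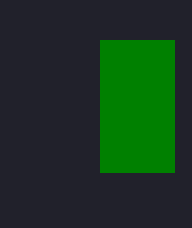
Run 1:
px0 = 100, py0 = 40, px1 = 174, py1 = 172, color = 'green'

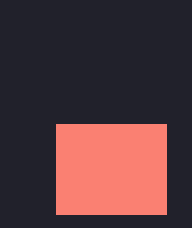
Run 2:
px0 = 56, py0 = 124, px1 = 166, py1 = 214, color = 'salmon'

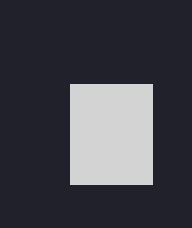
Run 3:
px0 = 70
py0 = 84
px1 = 152
py1 = 184
color = 'lightgray'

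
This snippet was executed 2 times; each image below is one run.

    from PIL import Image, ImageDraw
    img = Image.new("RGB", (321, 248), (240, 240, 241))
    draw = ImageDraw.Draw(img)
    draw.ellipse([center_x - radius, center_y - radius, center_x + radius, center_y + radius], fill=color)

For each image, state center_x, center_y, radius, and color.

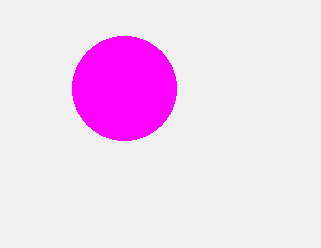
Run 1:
center_x = 124; center_y = 88; radius = 52; color = 'magenta'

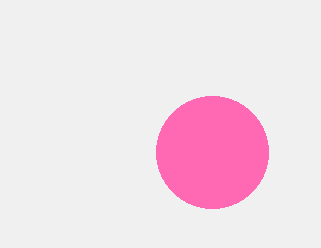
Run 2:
center_x = 212, center_y = 152, radius = 56, color = 'hotpink'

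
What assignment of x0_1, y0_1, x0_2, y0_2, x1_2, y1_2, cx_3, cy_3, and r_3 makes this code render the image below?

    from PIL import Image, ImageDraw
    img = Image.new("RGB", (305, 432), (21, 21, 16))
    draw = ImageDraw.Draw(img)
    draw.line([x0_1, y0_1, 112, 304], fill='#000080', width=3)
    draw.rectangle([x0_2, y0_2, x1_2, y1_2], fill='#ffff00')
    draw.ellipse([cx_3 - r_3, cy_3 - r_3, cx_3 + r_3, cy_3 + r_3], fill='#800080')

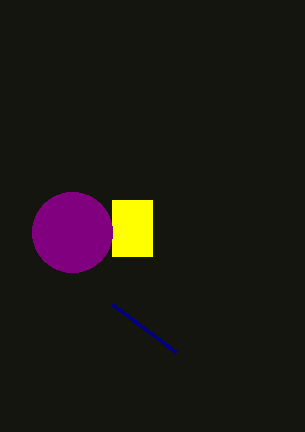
x0_1 = 176
y0_1 = 352
x0_2 = 112
y0_2 = 200
x1_2 = 152
y1_2 = 256
cx_3 = 72
cy_3 = 232
r_3 = 40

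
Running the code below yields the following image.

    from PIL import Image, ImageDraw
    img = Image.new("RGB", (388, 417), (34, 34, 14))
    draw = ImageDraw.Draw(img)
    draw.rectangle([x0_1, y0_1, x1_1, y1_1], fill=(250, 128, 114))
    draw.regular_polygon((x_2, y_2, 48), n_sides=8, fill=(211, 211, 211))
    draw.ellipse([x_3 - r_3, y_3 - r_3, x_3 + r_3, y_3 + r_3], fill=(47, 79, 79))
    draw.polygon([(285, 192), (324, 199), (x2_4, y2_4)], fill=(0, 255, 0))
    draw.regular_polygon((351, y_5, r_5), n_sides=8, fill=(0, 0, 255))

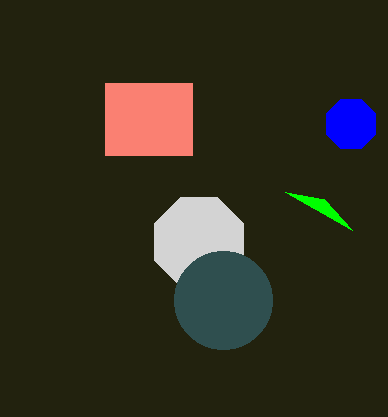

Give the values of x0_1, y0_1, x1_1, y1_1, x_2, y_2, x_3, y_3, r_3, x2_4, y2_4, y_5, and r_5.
x0_1 = 105; y0_1 = 83; x1_1 = 192; y1_1 = 155; x_2 = 199; y_2 = 242; x_3 = 223; y_3 = 300; r_3 = 49; x2_4 = 352; y2_4 = 230; y_5 = 124; r_5 = 27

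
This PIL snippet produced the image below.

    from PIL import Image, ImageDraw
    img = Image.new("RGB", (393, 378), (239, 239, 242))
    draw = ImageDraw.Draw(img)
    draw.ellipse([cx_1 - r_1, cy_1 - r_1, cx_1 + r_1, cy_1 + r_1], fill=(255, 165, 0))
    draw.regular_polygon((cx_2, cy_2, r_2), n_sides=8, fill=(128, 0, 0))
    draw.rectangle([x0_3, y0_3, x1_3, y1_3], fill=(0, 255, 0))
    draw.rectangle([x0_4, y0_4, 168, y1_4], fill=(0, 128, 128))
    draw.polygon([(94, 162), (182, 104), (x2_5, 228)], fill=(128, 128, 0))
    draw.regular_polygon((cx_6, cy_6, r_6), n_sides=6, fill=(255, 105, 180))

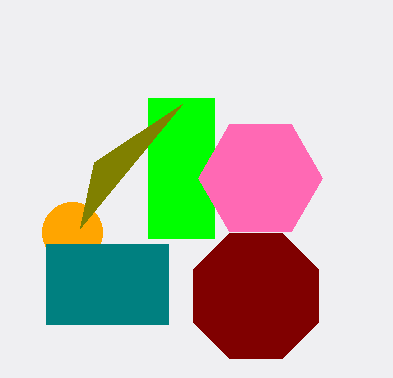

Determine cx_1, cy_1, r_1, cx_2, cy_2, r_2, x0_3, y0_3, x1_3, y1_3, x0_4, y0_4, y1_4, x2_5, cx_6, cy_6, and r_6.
cx_1 = 72, cy_1 = 232, r_1 = 30, cx_2 = 256, cy_2 = 296, r_2 = 68, x0_3 = 148, y0_3 = 98, x1_3 = 214, y1_3 = 238, x0_4 = 46, y0_4 = 244, y1_4 = 324, x2_5 = 80, cx_6 = 260, cy_6 = 178, r_6 = 62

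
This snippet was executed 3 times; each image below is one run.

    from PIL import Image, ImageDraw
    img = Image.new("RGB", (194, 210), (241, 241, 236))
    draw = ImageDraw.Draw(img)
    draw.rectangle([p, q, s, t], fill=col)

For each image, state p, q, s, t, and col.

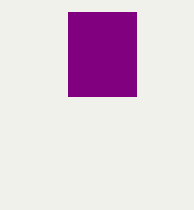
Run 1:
p = 68; q = 12; s = 136; t = 96; col = 'purple'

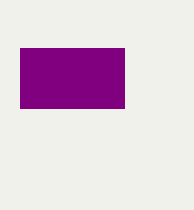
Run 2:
p = 20, q = 48, s = 124, t = 108, col = 'purple'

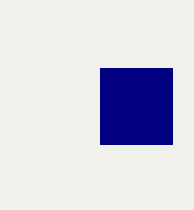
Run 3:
p = 100
q = 68
s = 172
t = 144
col = 'navy'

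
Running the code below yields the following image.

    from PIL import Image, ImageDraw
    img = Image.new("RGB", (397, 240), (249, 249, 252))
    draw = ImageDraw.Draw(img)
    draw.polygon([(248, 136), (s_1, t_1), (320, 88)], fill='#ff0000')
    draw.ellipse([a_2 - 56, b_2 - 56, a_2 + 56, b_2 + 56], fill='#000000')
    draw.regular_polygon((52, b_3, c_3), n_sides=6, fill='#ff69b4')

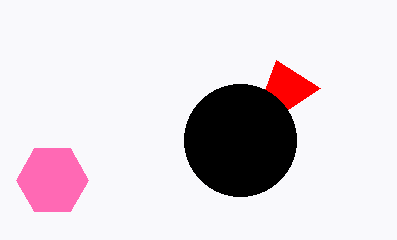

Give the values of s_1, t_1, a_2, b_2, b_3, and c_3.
s_1 = 276; t_1 = 60; a_2 = 240; b_2 = 140; b_3 = 180; c_3 = 36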